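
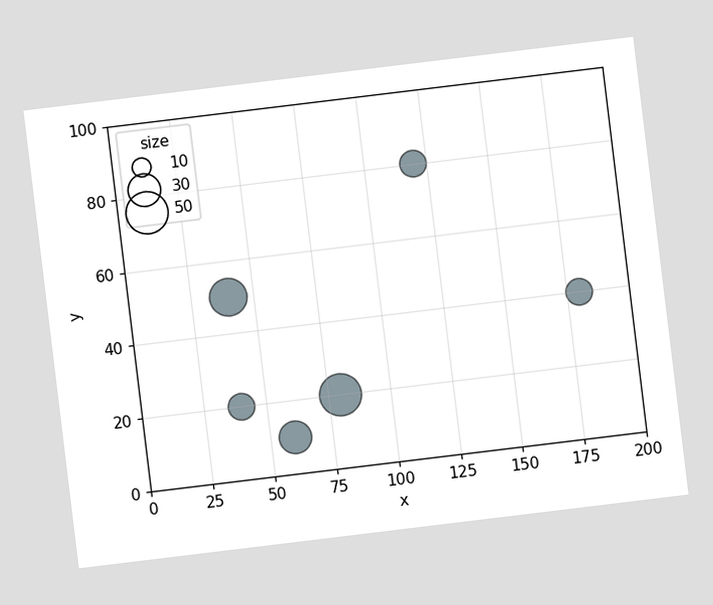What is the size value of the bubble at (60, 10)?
30

The chart is tilted about 7° counter-clockwise. Matching the bubble at (60, 10) against the size legend gives 30.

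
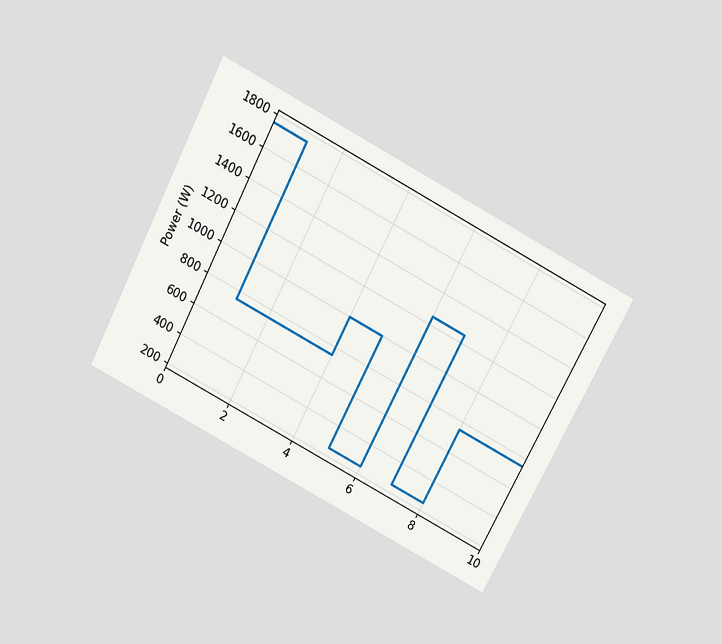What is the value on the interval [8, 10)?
The chart is tilted about 28° clockwise and viewed slightly from above. On [8, 10) the step sits at 750W.

750W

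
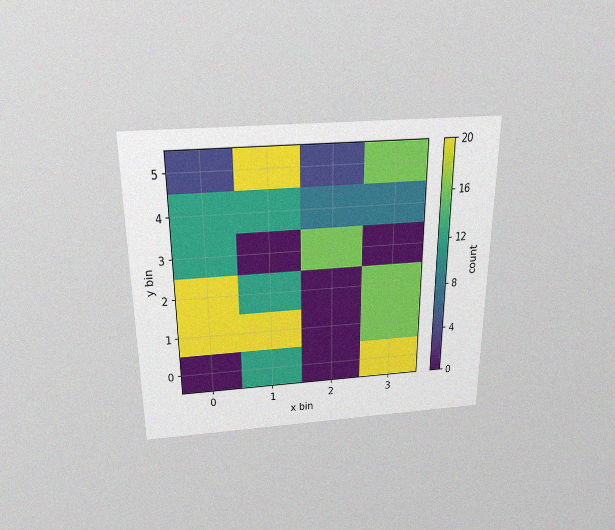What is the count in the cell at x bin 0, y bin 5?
The chart is viewed slightly from above, with some photo noise. Matching the cell (0, 5) against the colorbar gives 4.

4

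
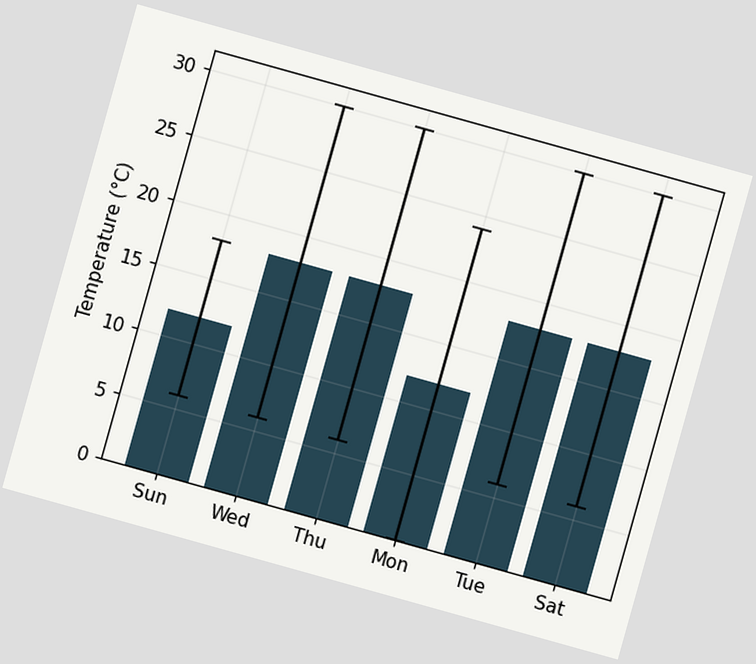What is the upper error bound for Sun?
18°C

The chart is tilted about 16° clockwise. The Sun bar's upper whisker reaches 18°C.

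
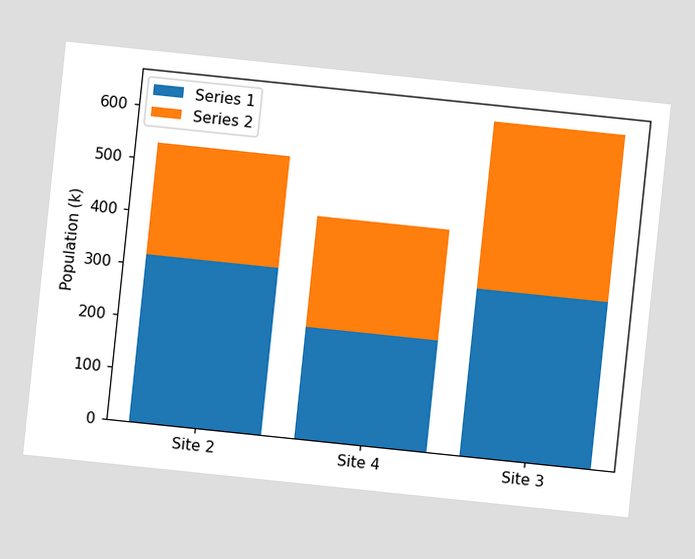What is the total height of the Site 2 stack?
530k

The chart is tilted about 6° clockwise. The Site 2 stack's top reaches 530k on the y-axis.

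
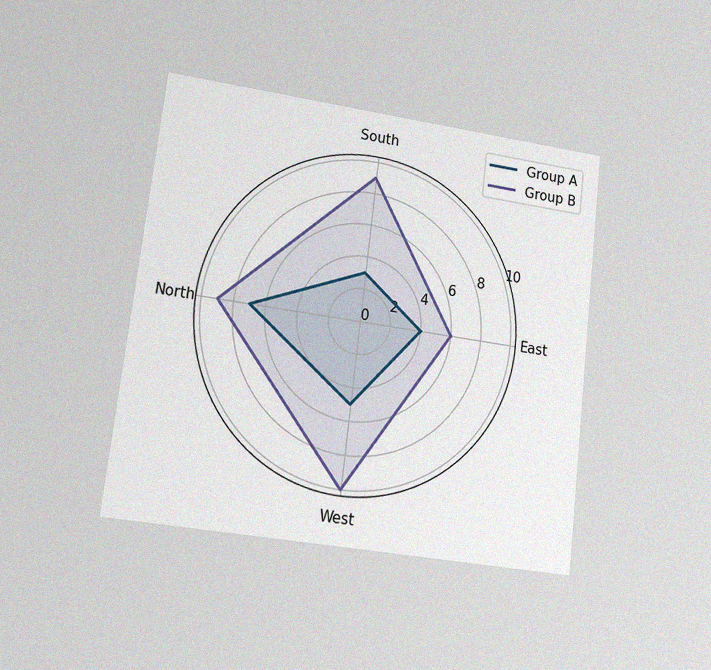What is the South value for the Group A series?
The chart is tilted about 7° clockwise and viewed at a slight angle, with some photo noise. On the South axis, Group A reaches 3.

3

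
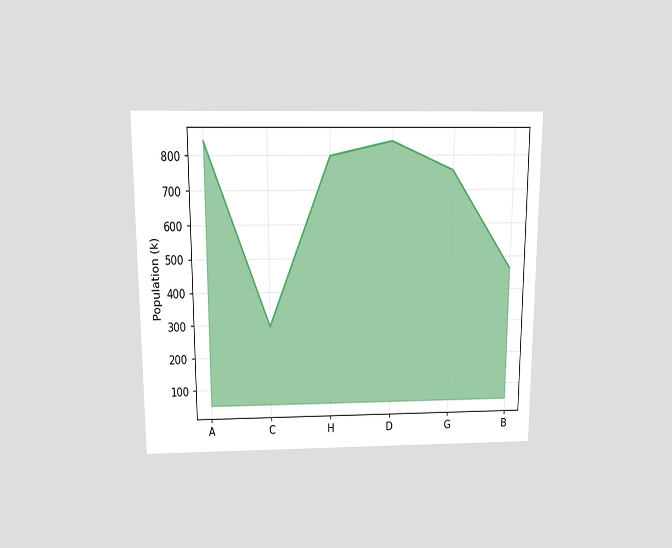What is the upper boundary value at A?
840k

The chart is viewed slightly from above. At A the upper boundary is at 840k.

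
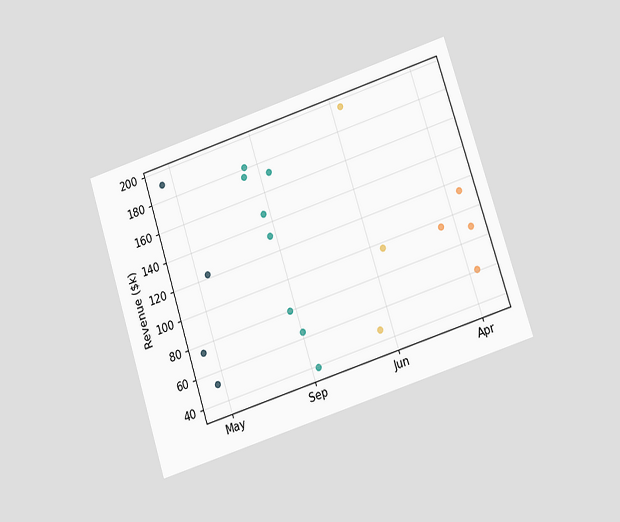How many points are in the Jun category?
3

The chart is tilted about 18° counter-clockwise and viewed at a slight angle. Counting the markers in the Jun column gives 3.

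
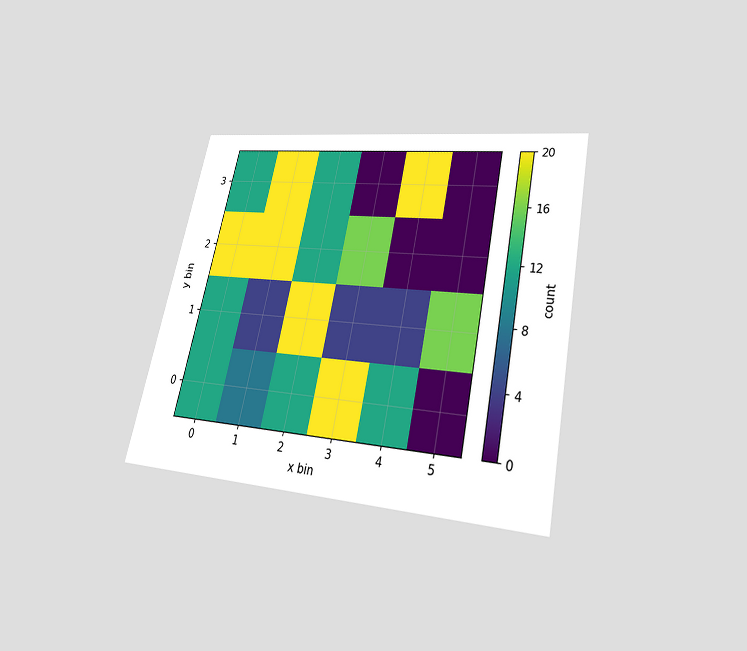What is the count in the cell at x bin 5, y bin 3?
The chart is tilted about 12° clockwise and viewed slightly from below. Matching the cell (5, 3) against the colorbar gives 0.

0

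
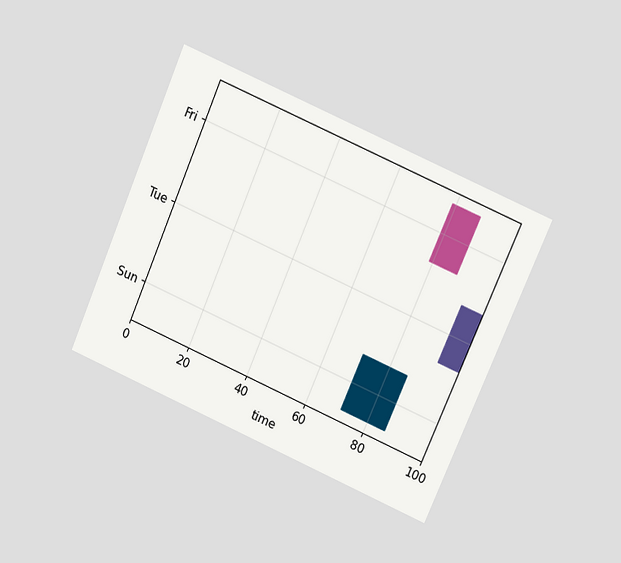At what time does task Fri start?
79

The chart is tilted about 23° clockwise and viewed at a slight angle. The Fri bar begins at t=79.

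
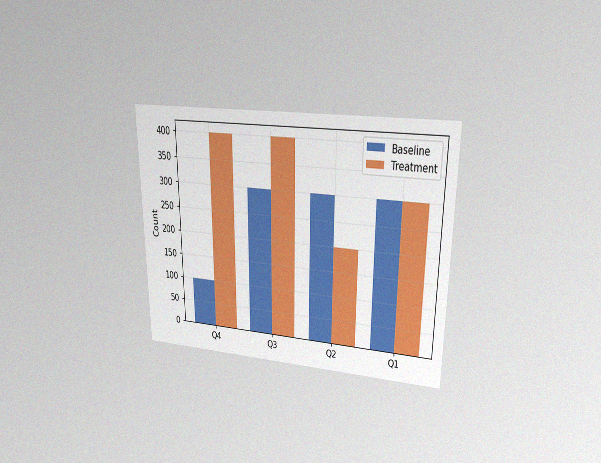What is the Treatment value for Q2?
The chart is viewed at a slight angle, with some photo noise. The Treatment bar at Q2 reaches 200 on the y-axis.

200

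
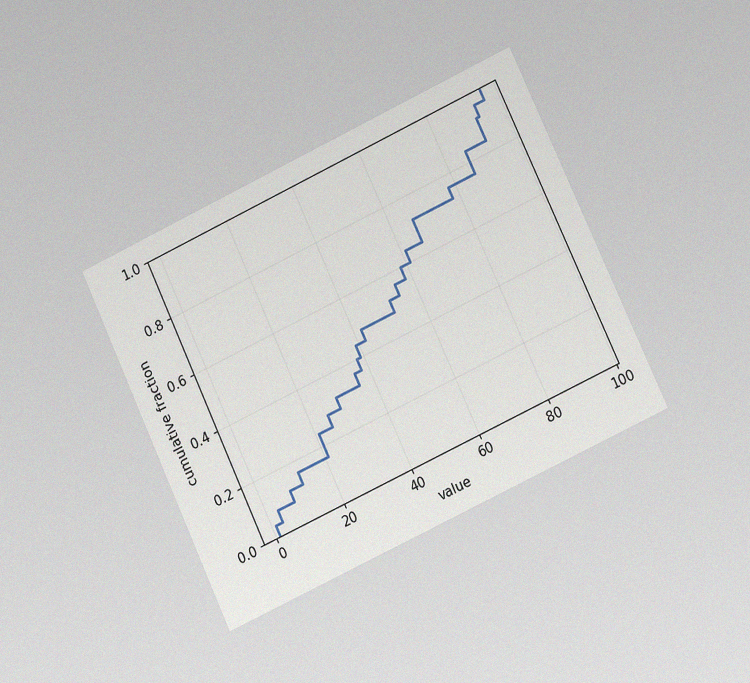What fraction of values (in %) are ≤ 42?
The chart is tilted about 25° counter-clockwise and viewed at a slight angle, with some photo noise. At x=42 the ECDF step is at 48%.

48%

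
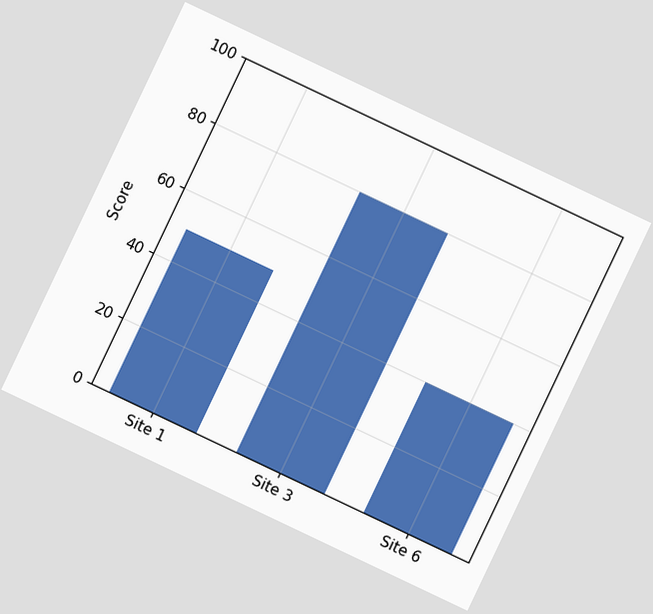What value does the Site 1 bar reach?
50

The chart is tilted about 25° clockwise. Reading along the chart's y-axis, the Site 1 bar reaches 50.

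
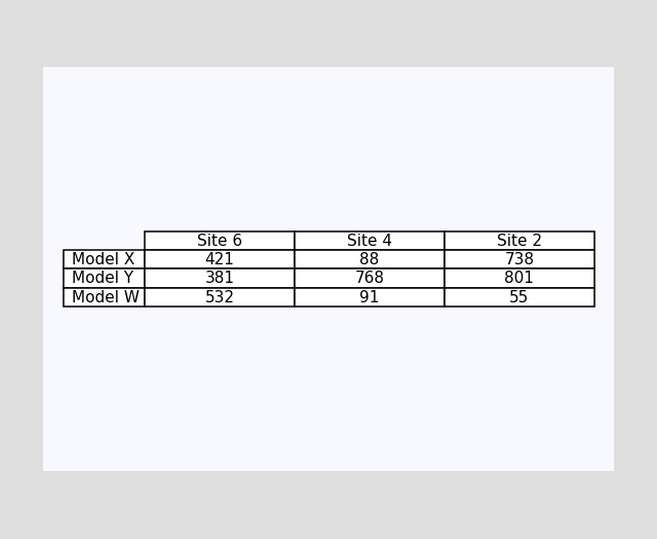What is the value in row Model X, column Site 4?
88

The (Model X, Site 4) cell reads 88.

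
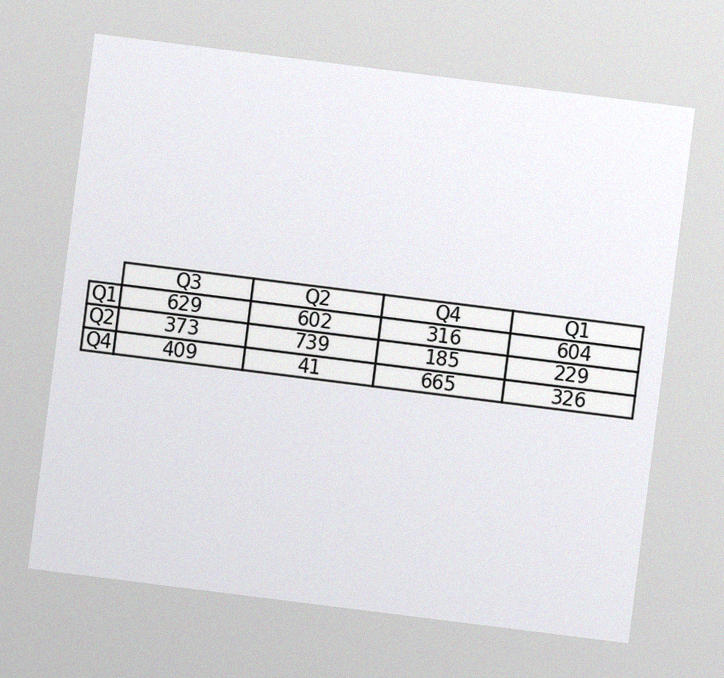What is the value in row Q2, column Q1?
229

The chart is tilted about 7° clockwise, with some photo noise. The (Q2, Q1) cell reads 229.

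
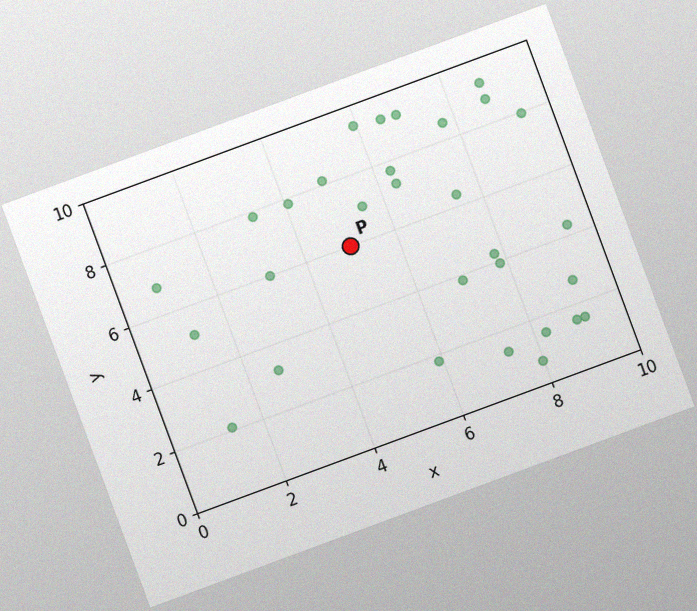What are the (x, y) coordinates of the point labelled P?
The chart is tilted about 20° counter-clockwise, with some photo noise. Following the gridlines from P to each axis, P sits at (5, 6).

(5, 6)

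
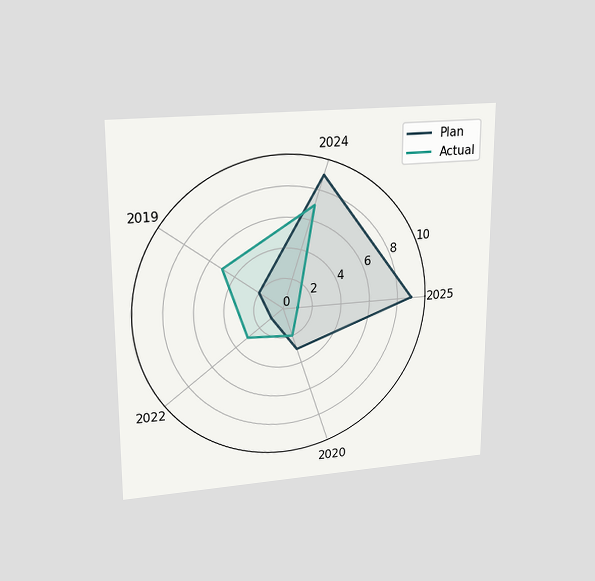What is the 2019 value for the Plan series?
2

The chart is viewed at a slight angle. On the 2019 axis, Plan reaches 2.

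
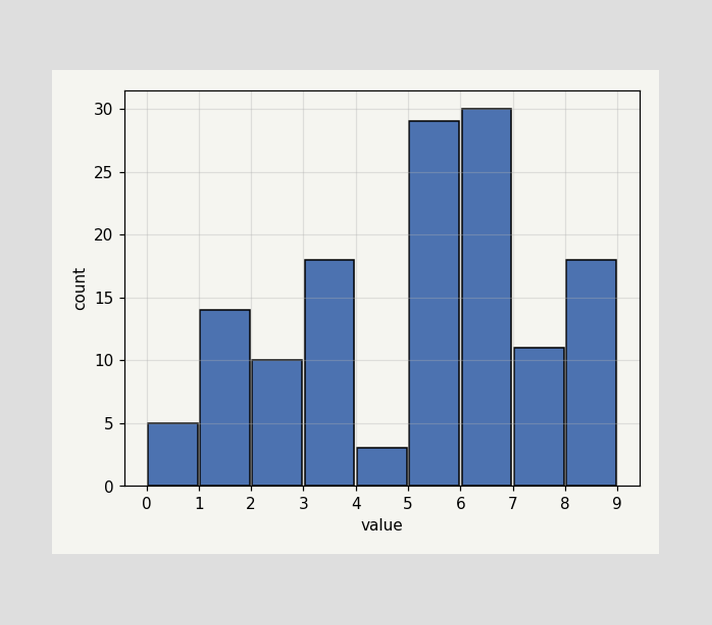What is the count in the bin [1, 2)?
14

The [1, 2) bin has height 14.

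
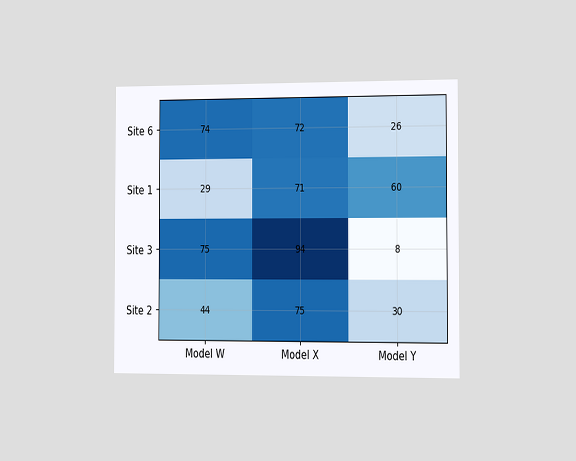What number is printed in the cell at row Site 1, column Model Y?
60

The chart is viewed slightly from the right. The (Site 1, Model Y) cell reads 60.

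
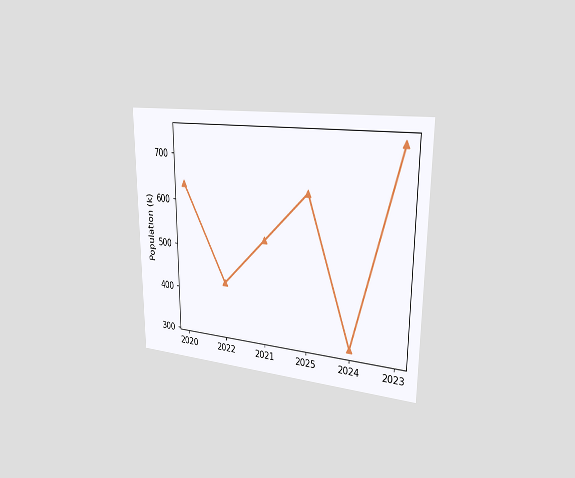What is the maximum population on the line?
742k

The chart is viewed slightly from the right. The highest point is at 2023, and reading across to the y-axis gives 742k.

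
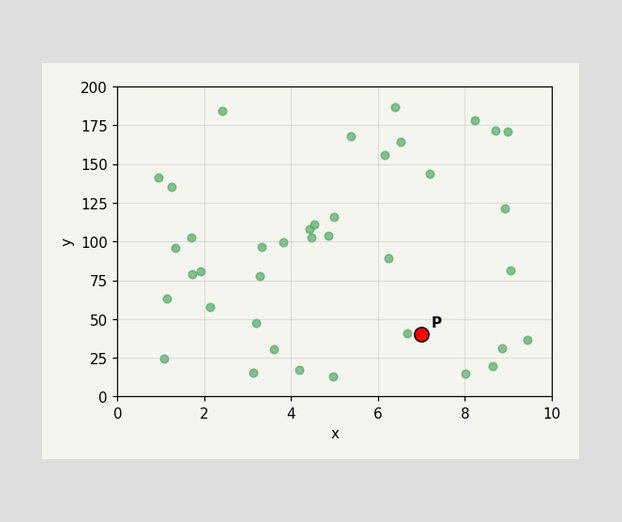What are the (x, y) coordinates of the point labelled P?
Following the gridlines from P to each axis, P sits at (7, 40).

(7, 40)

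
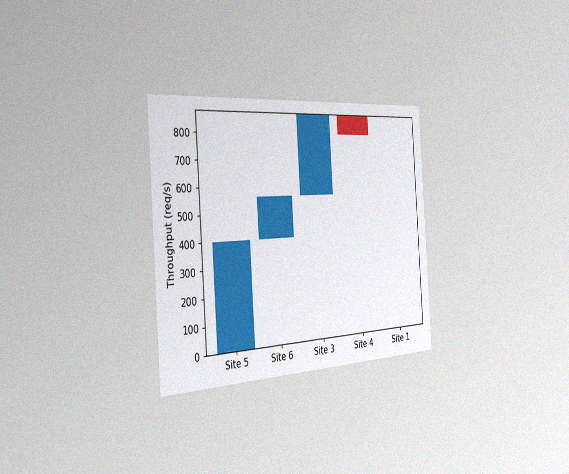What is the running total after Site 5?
400req/s

The chart is tilted about 4° counter-clockwise and viewed slightly from the left, with some photo noise. After Site 5 the running total reaches 400req/s.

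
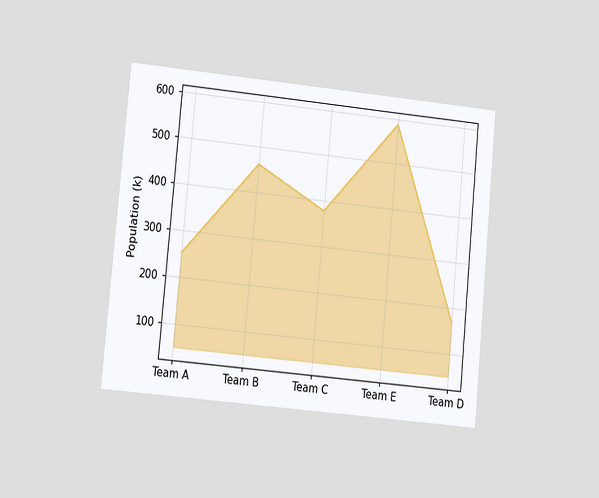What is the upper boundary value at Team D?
168k

The chart is tilted about 5° clockwise and viewed at a slight angle. At Team D the upper boundary is at 168k.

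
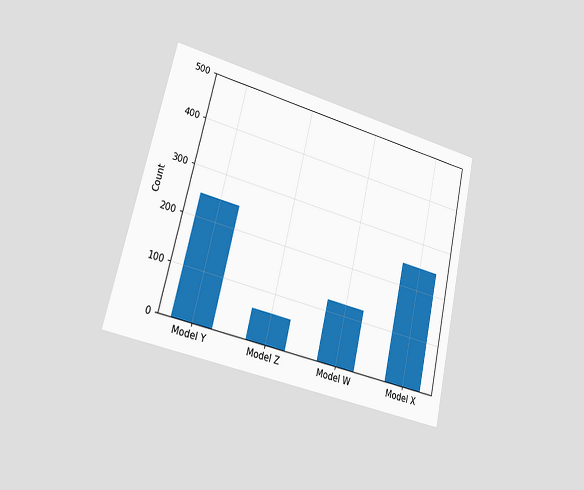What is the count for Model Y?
248

The chart is tilted about 13° clockwise and viewed slightly from the left. Reading along the chart's y-axis, the Model Y bar reaches 248.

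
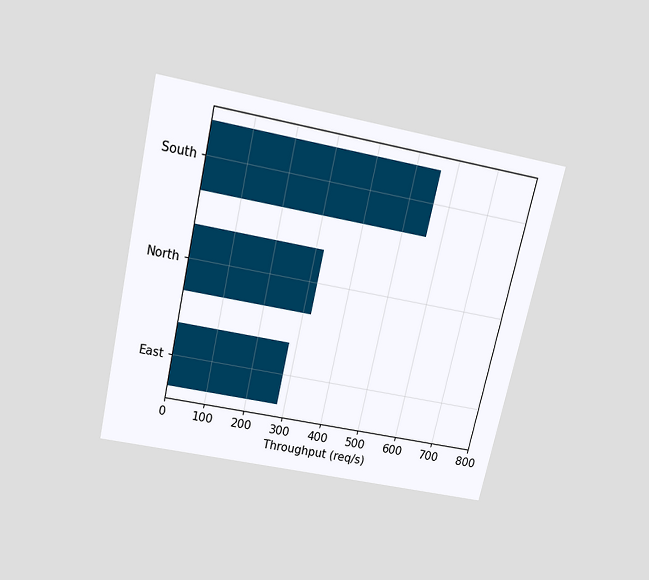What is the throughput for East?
280req/s

The chart is tilted about 13° clockwise and viewed slightly from above. Reading along the chart's x-axis, the East bar reaches 280req/s.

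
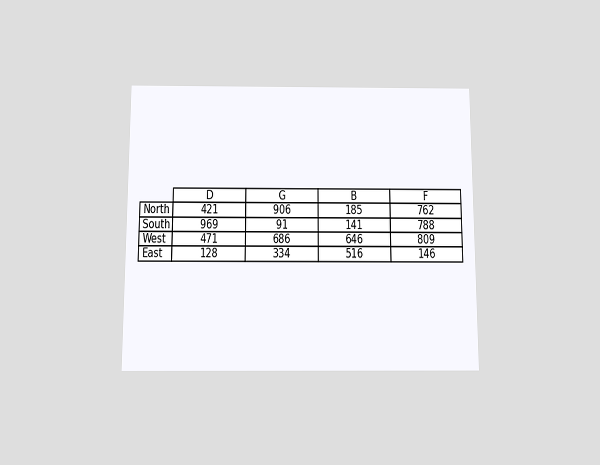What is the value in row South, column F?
788

The chart is viewed slightly from below. The (South, F) cell reads 788.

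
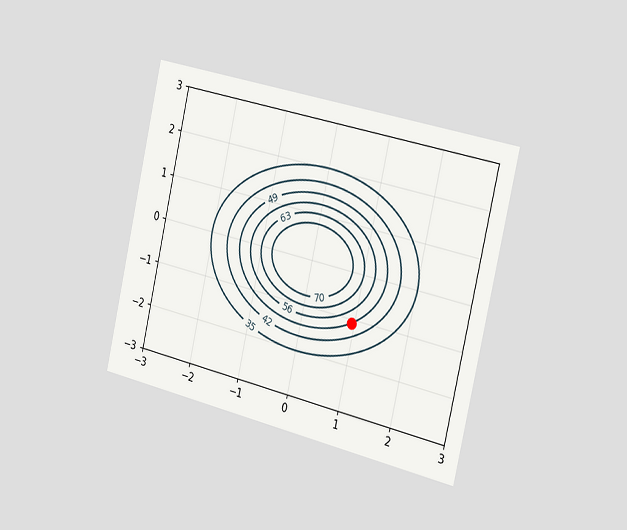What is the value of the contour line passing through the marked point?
The chart is tilted about 13° clockwise and viewed slightly from the right. The marked point sits on the contour labelled 49.

49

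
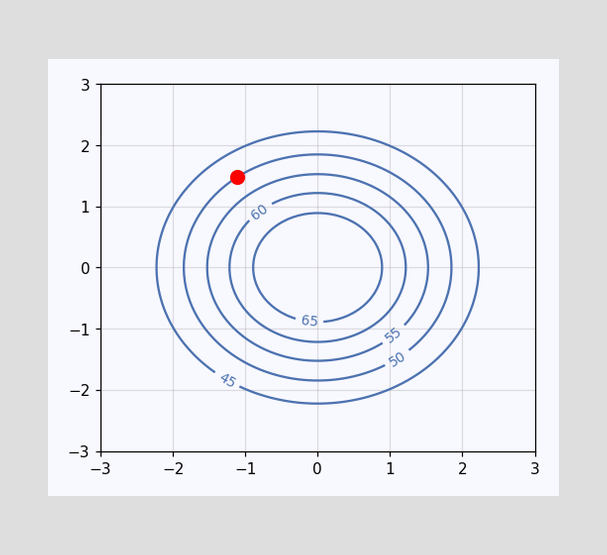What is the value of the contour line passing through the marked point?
50

The marked point sits on the contour labelled 50.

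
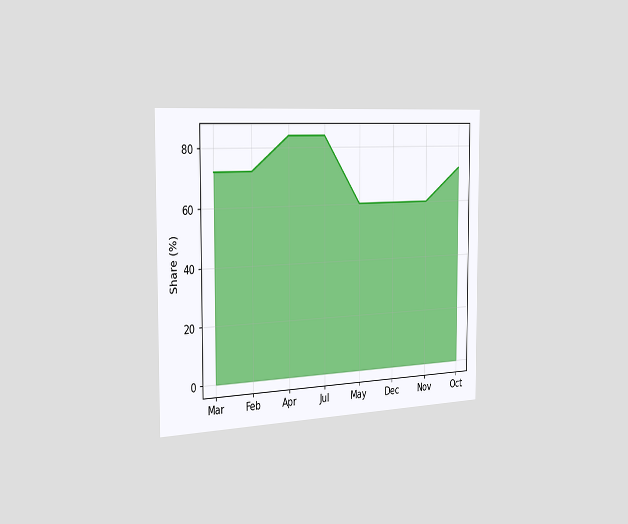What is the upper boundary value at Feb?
The chart is viewed slightly from the left. At Feb the upper boundary is at 72%.

72%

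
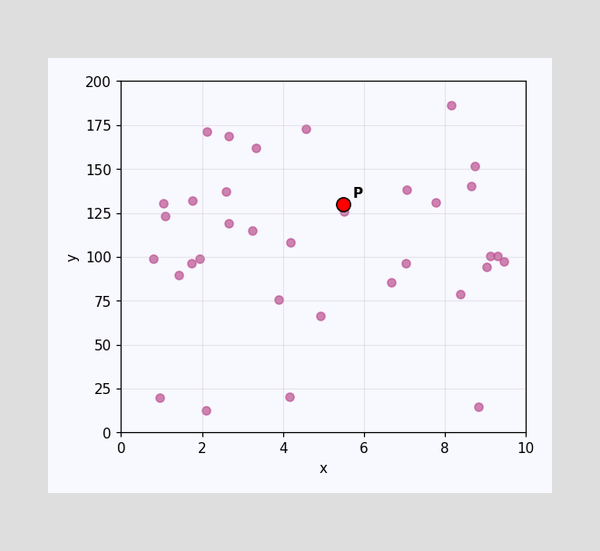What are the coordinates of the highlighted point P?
(5.5, 130)

Following the gridlines from P to each axis, P sits at (5.5, 130).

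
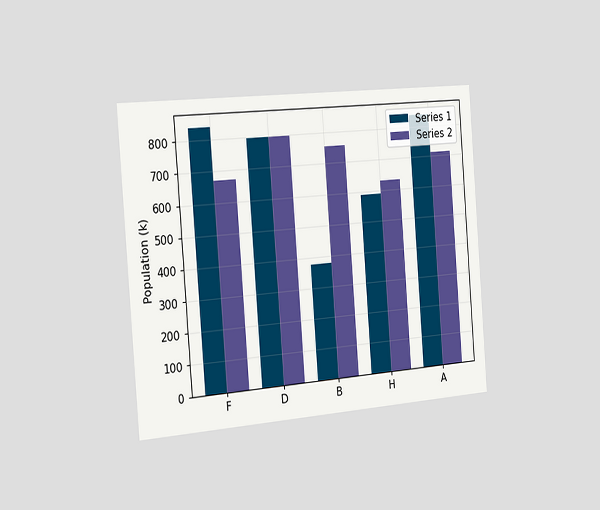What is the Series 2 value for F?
672k

The chart is tilted about 4° counter-clockwise and viewed slightly from the left. The Series 2 bar at F reaches 672k on the y-axis.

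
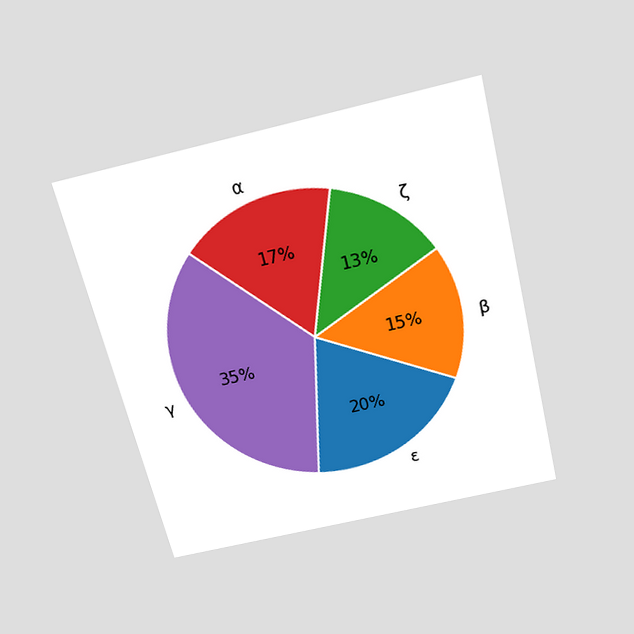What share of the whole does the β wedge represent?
15%

The chart is tilted about 14° counter-clockwise and viewed slightly from above. The β slice takes up 15% of the pie.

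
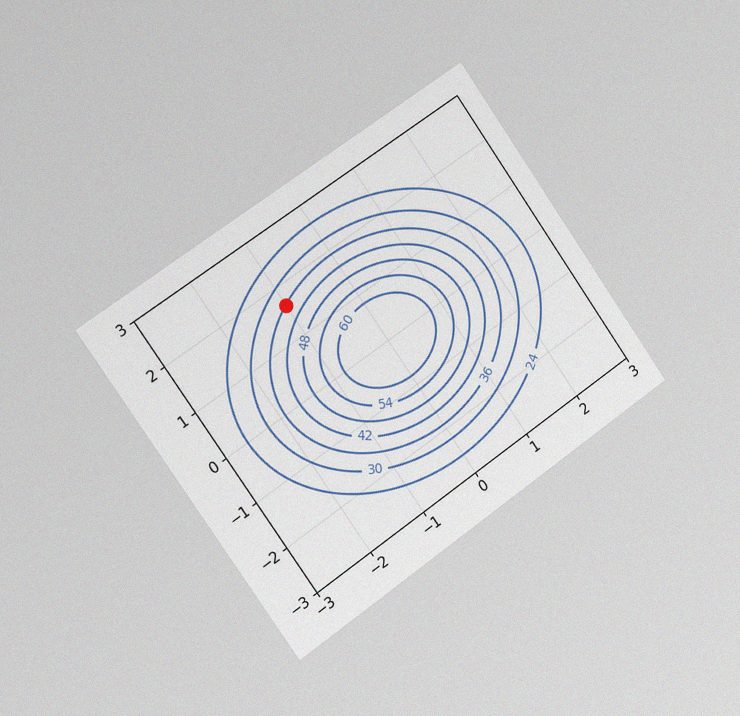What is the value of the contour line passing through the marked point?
The chart is tilted about 35° counter-clockwise and viewed slightly from the left, with some photo noise. The marked point sits on the contour labelled 36.

36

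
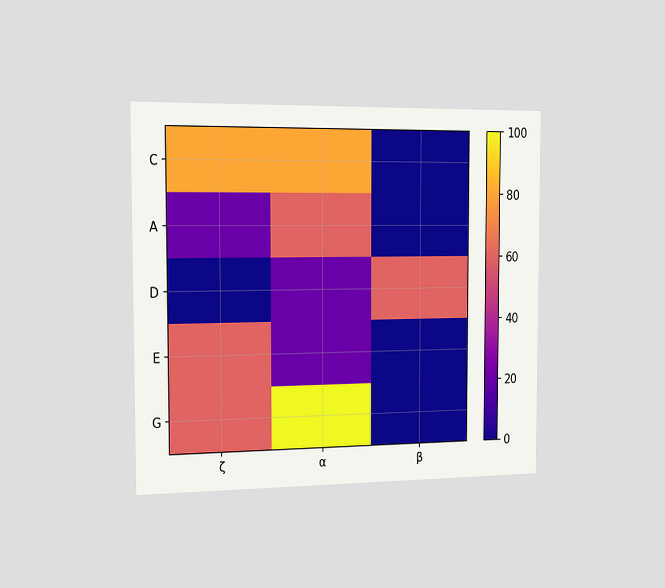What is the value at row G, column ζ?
60

The chart is viewed slightly from the left. Matching cell (G, ζ) against the colorbar gives 60.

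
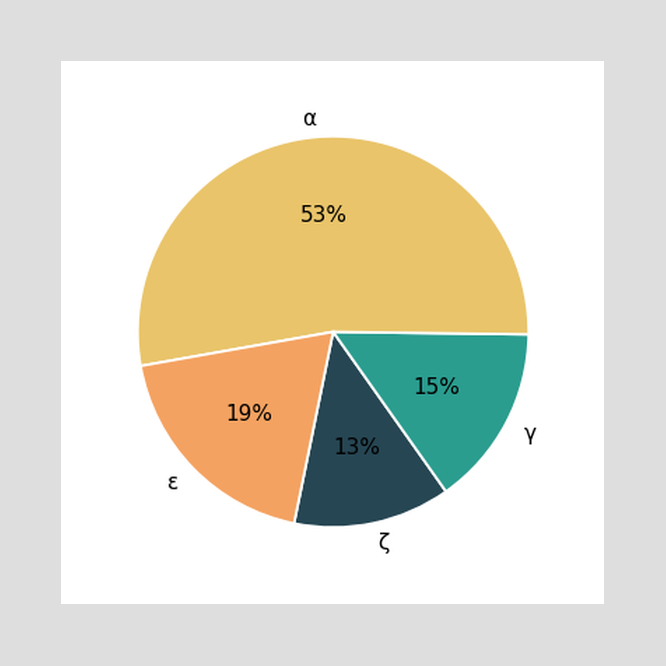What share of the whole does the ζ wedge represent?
13%

The ζ slice takes up 13% of the pie.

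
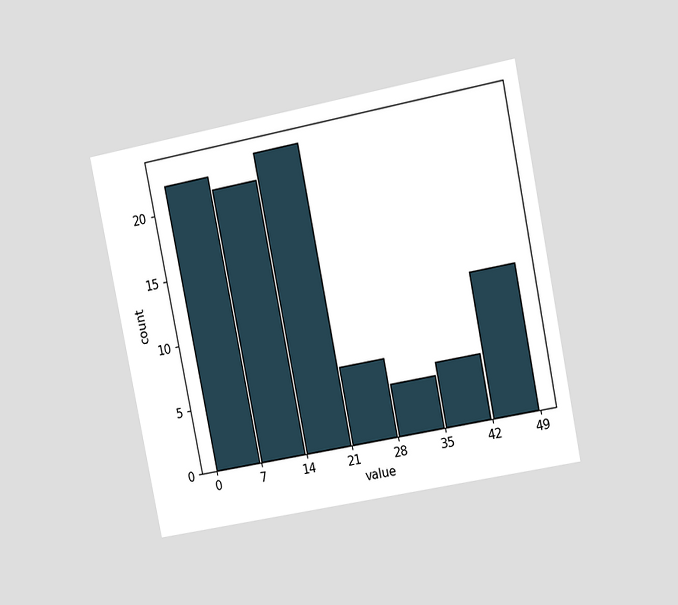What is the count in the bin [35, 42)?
The chart is tilted about 11° counter-clockwise and viewed slightly from the right. The [35, 42) bin has height 5.

5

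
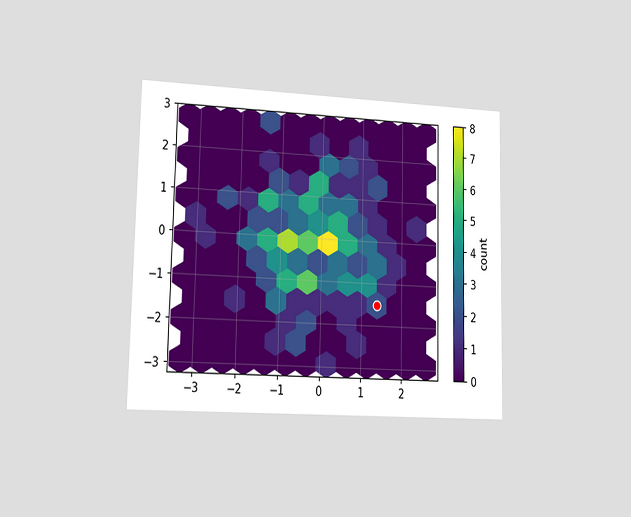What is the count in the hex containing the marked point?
2

The chart is viewed slightly from the left. The marked hex reads 2 on the colorbar.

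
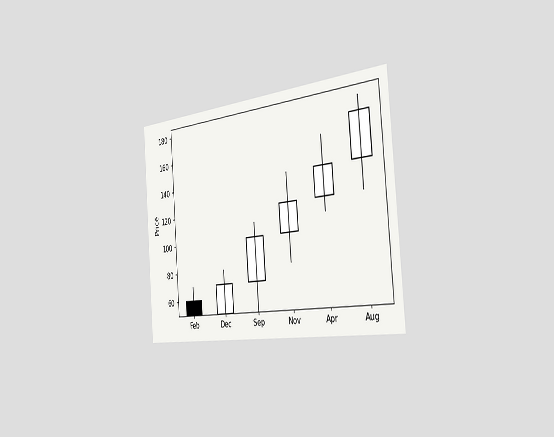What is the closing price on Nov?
The chart is tilted about 5° counter-clockwise and viewed slightly from the right. The Nov candle closes at 120.

120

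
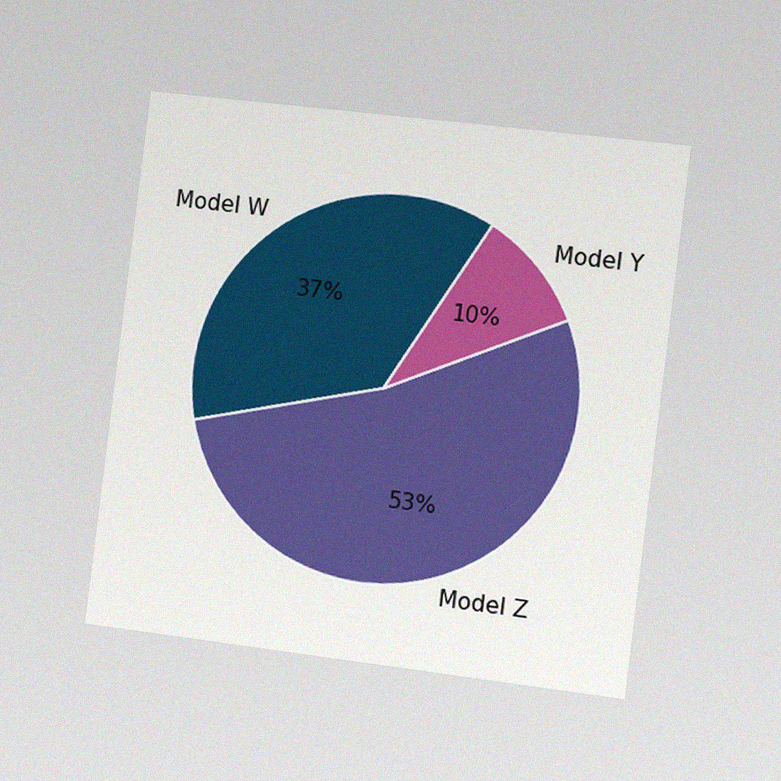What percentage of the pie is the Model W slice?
37%

The chart is tilted about 7° clockwise and viewed slightly from the right, with some photo noise. The Model W slice takes up 37% of the pie.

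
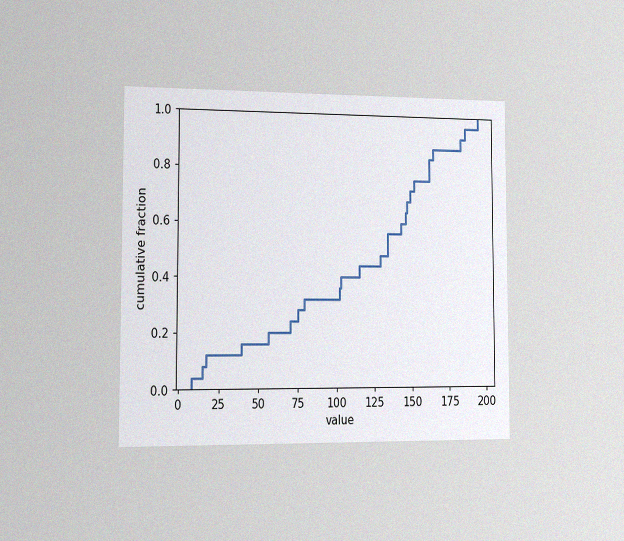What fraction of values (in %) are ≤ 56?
20%

The chart is viewed slightly from the left, with some photo noise. At x=56 the ECDF step is at 20%.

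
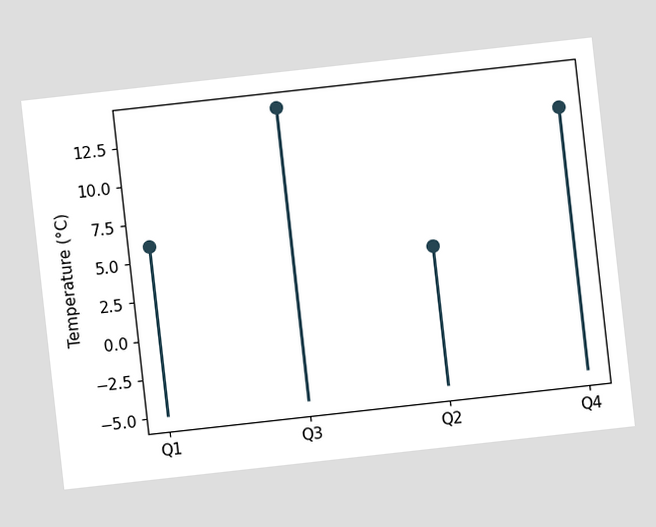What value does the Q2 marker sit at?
The chart is tilted about 6° counter-clockwise. The Q2 marker sits at 4°C.

4°C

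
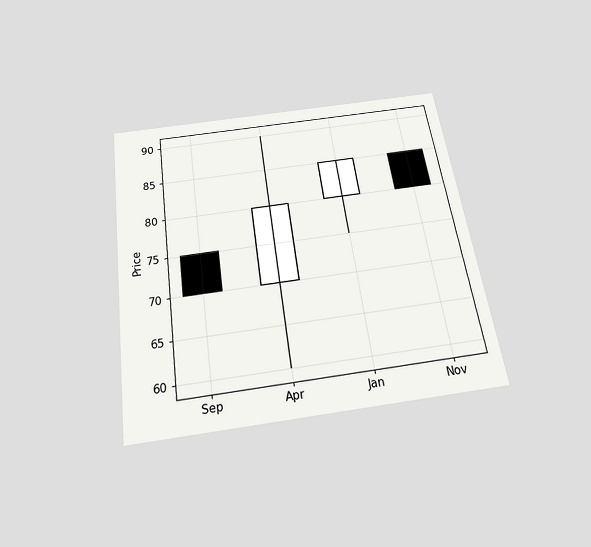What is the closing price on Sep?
The chart is tilted about 8° counter-clockwise and viewed slightly from below. The Sep candle closes at 70.

70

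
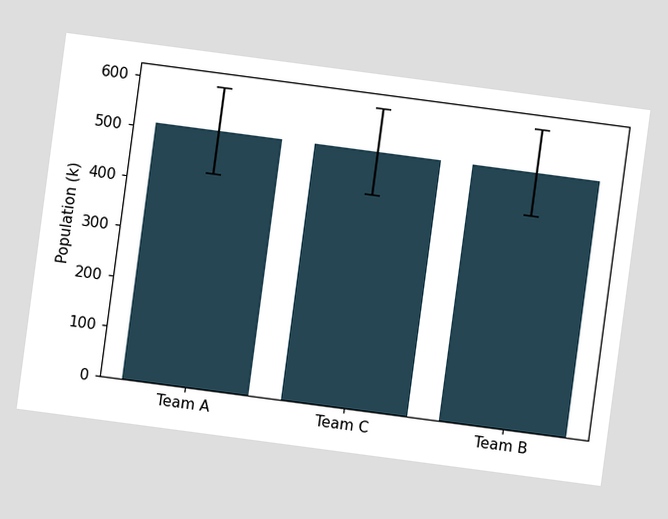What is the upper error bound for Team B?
595k

The chart is tilted about 8° clockwise. The Team B bar's upper whisker reaches 595k.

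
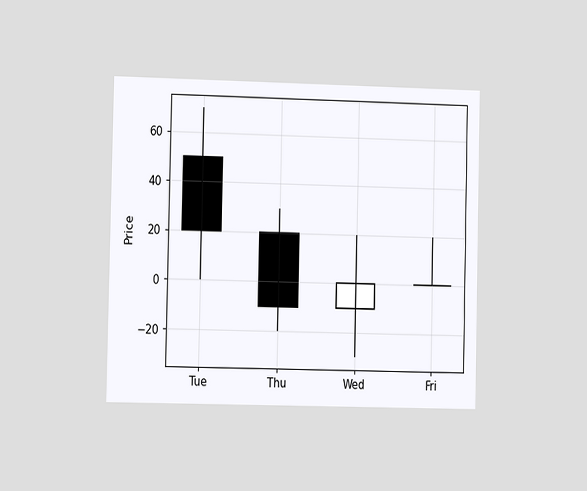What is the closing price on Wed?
0

The chart is viewed slightly from the left. The Wed candle closes at 0.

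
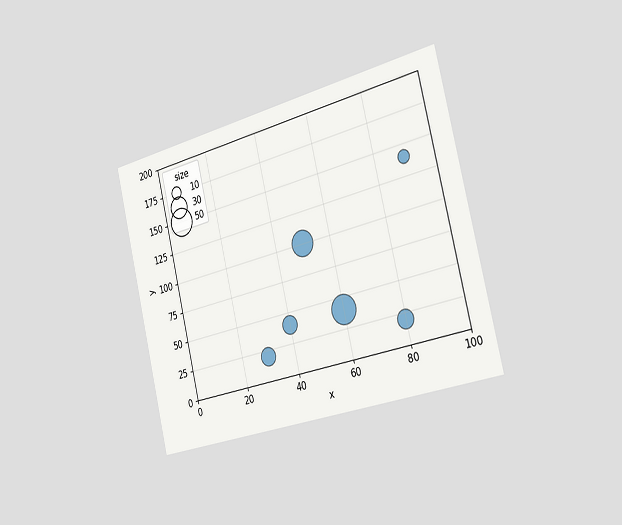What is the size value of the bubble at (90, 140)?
10

The chart is tilted about 14° counter-clockwise and viewed slightly from the right. Matching the bubble at (90, 140) against the size legend gives 10.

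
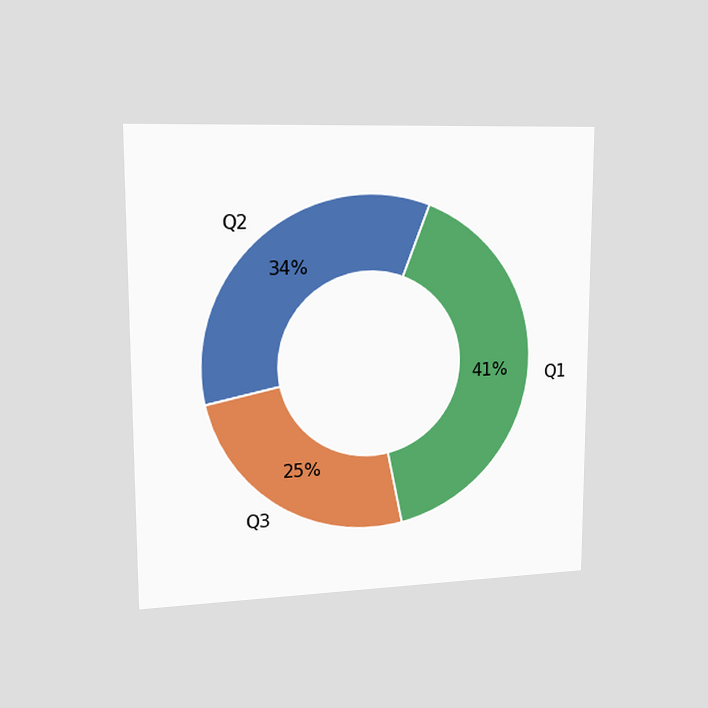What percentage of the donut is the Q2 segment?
The chart is viewed slightly from the left. The Q2 segment takes up 34% of the ring.

34%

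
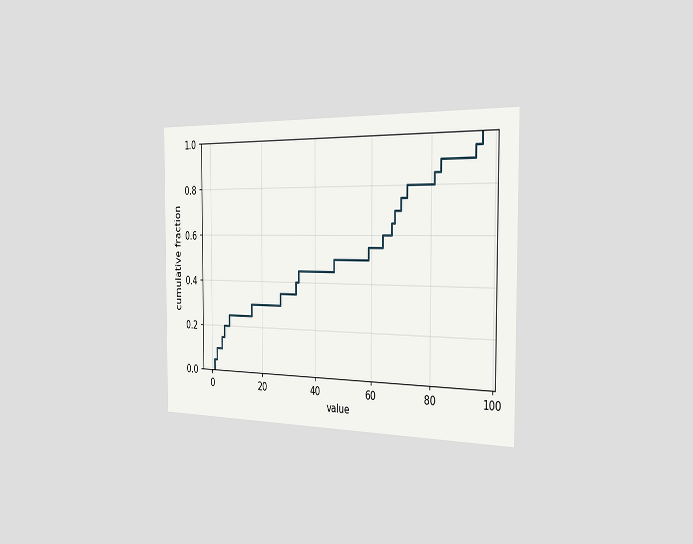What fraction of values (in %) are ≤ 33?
The chart is viewed slightly from the right. At x=33 the ECDF step is at 40%.

40%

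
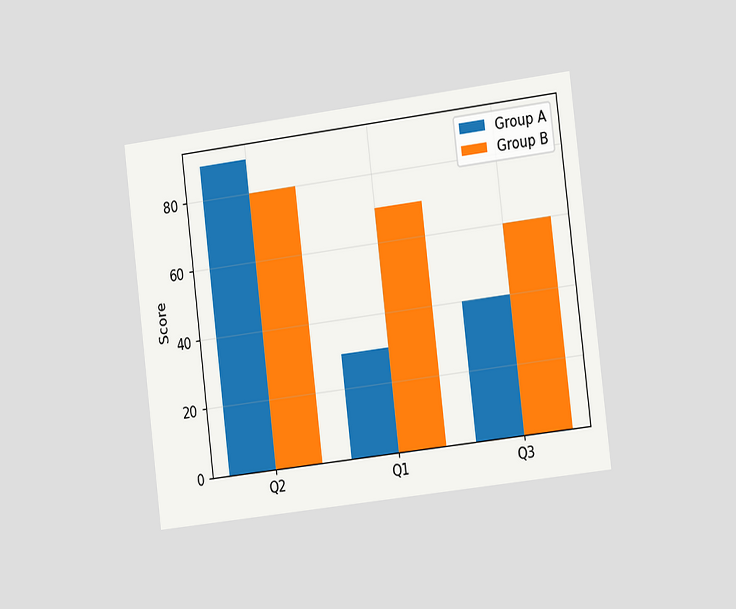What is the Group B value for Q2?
80

The chart is tilted about 7° counter-clockwise and viewed slightly from the right. The Group B bar at Q2 reaches 80 on the y-axis.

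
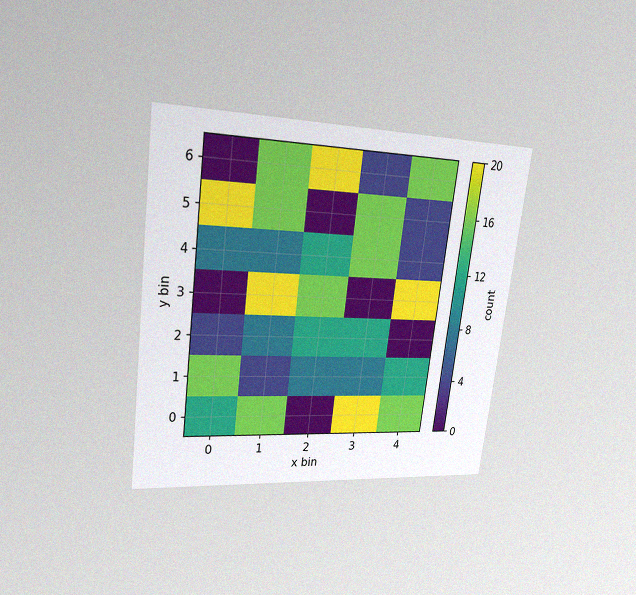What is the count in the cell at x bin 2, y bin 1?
8

The chart is tilted about 7° clockwise and viewed at a slight angle, with some photo noise. Matching the cell (2, 1) against the colorbar gives 8.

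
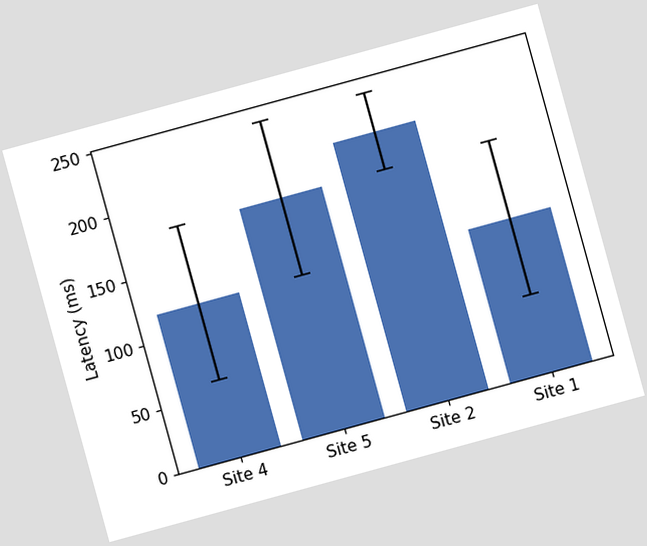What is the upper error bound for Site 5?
The chart is tilted about 15° counter-clockwise. The Site 5 bar's upper whisker reaches 240ms.

240ms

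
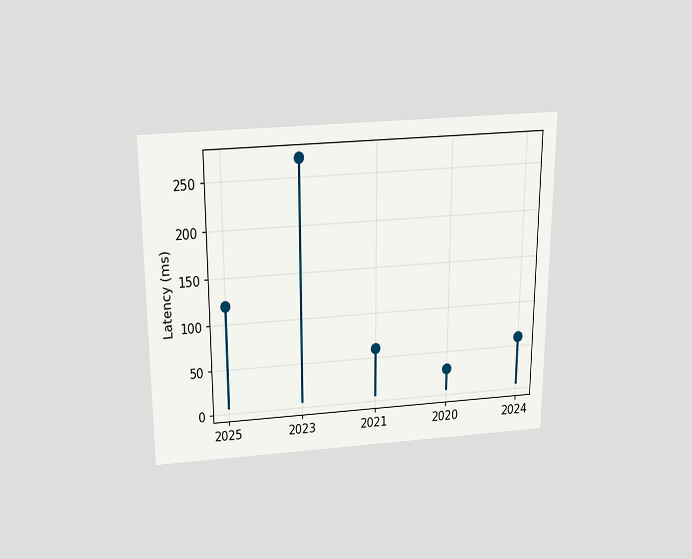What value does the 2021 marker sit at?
60ms

The chart is viewed slightly from above. The 2021 marker sits at 60ms.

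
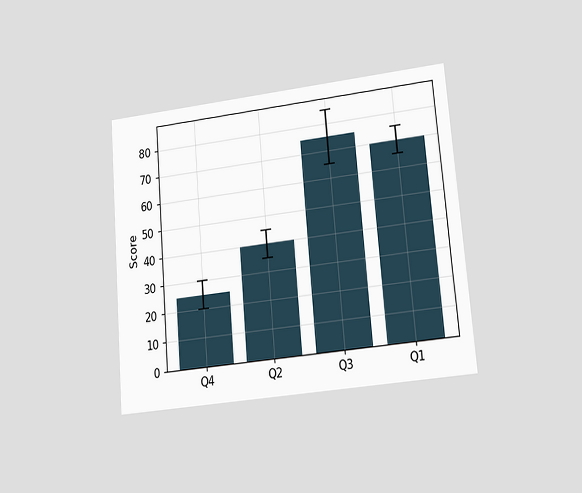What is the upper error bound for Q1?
75

The chart is tilted about 5° counter-clockwise and viewed at a slight angle. The Q1 bar's upper whisker reaches 75.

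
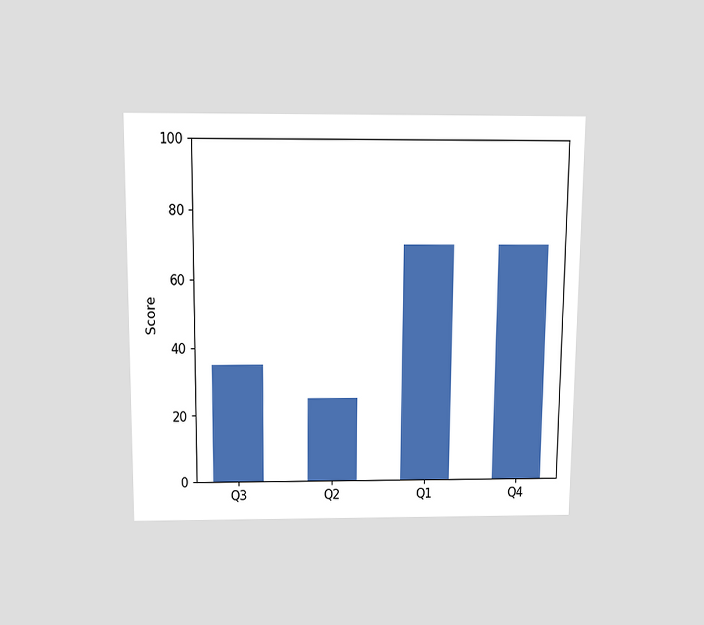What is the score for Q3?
The chart is viewed slightly from above. Reading along the chart's y-axis, the Q3 bar reaches 35.

35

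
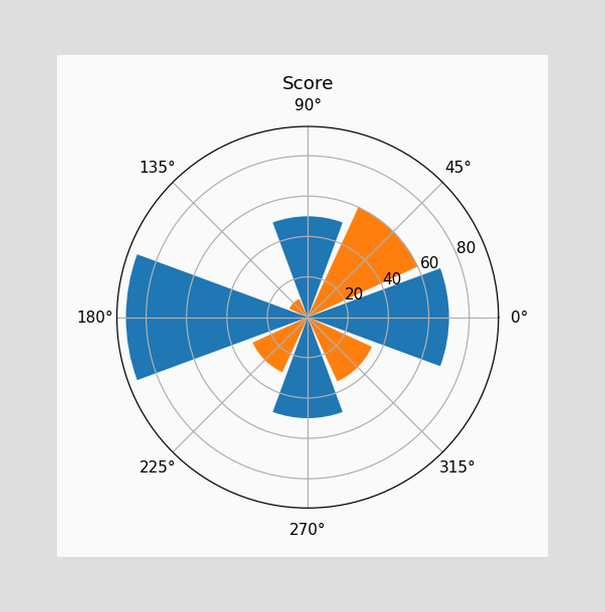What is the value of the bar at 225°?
30

The bar at 225° reaches 30 on the radial axis.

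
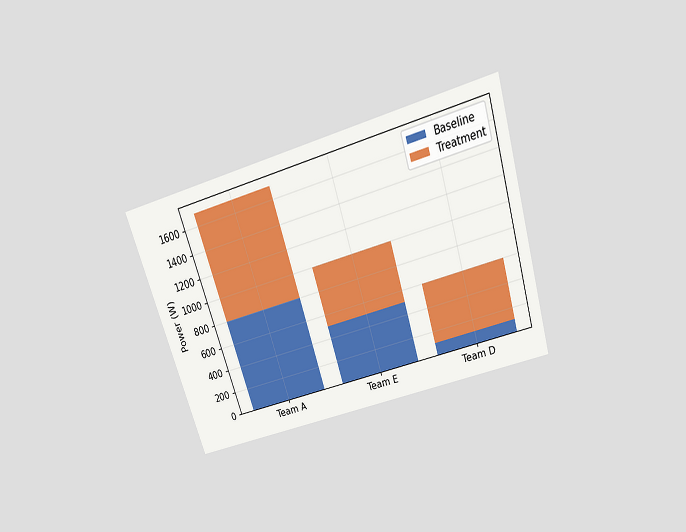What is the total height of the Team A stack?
The chart is tilted about 17° counter-clockwise and viewed slightly from above. The Team A stack's top reaches 1700W on the y-axis.

1700W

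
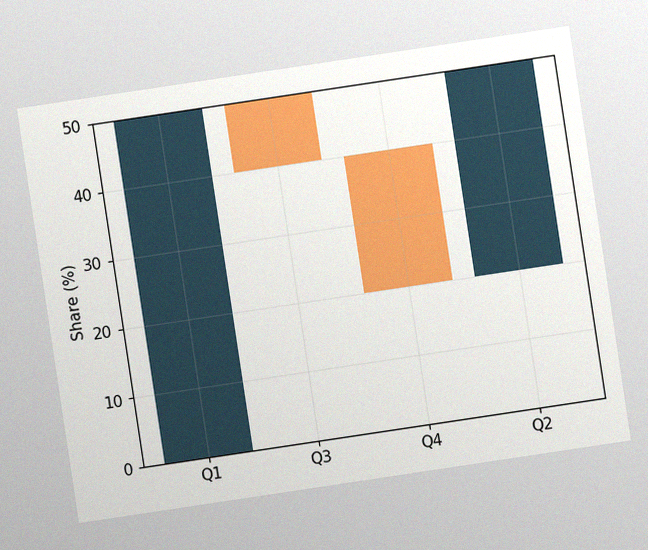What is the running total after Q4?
20%

The chart is tilted about 9° counter-clockwise, with some photo noise. After Q4 the running total reaches 20%.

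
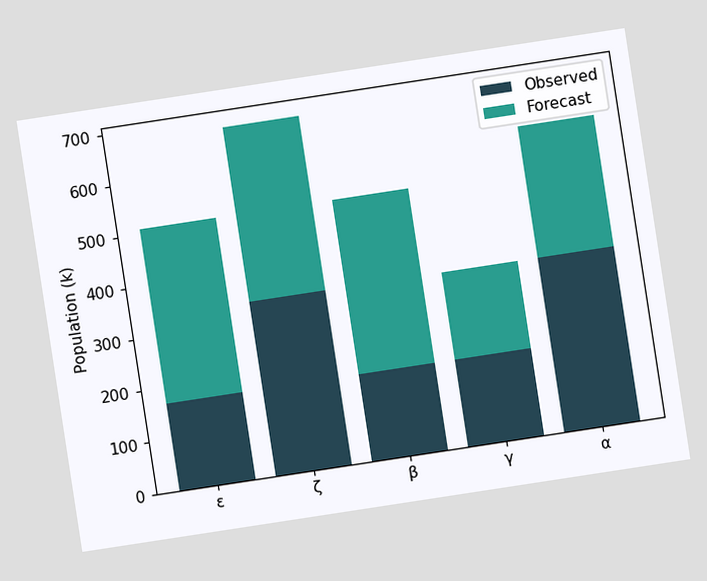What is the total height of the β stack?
510k

The chart is tilted about 9° counter-clockwise. The β stack's top reaches 510k on the y-axis.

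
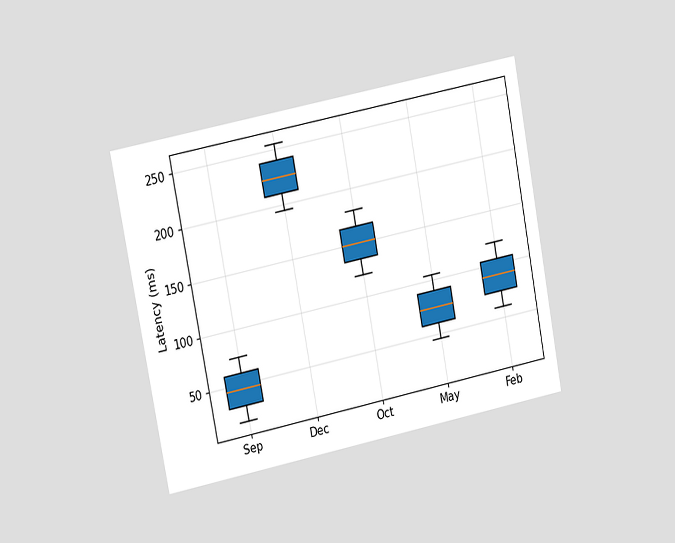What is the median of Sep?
45ms

The chart is tilted about 11° counter-clockwise and viewed at a slight angle. The median line in the Sep box sits at 45ms.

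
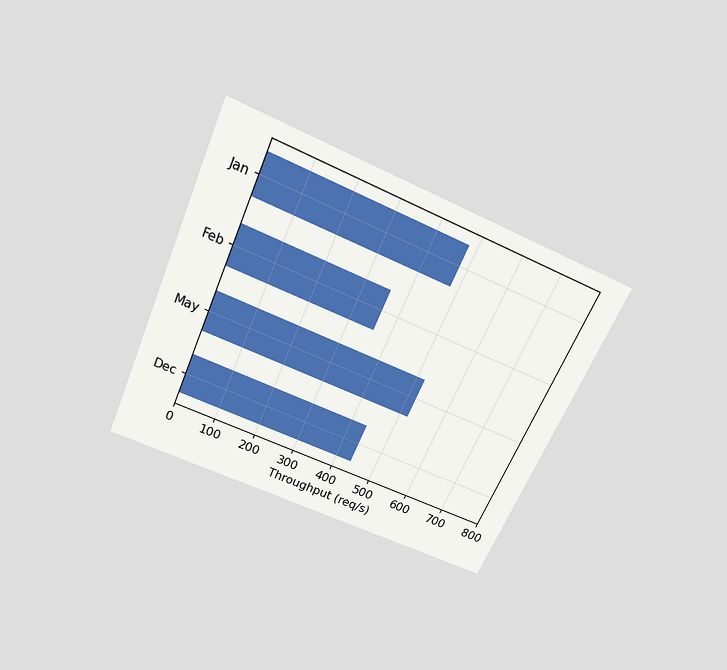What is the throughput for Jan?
480req/s

The chart is tilted about 24° clockwise and viewed slightly from above. Reading along the chart's x-axis, the Jan bar reaches 480req/s.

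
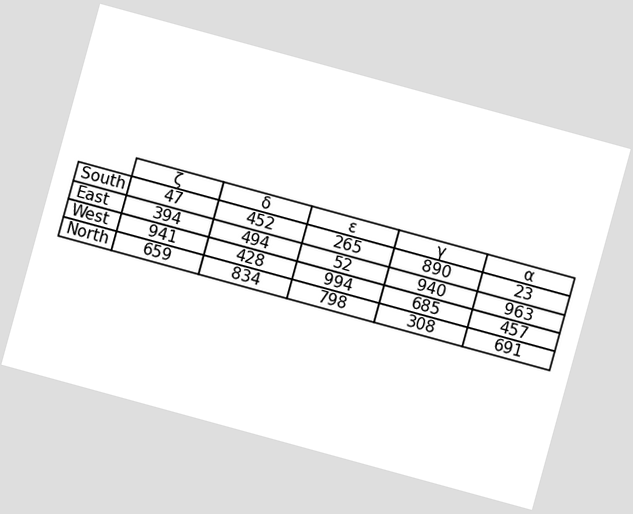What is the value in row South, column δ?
452

The chart is tilted about 15° clockwise. The (South, δ) cell reads 452.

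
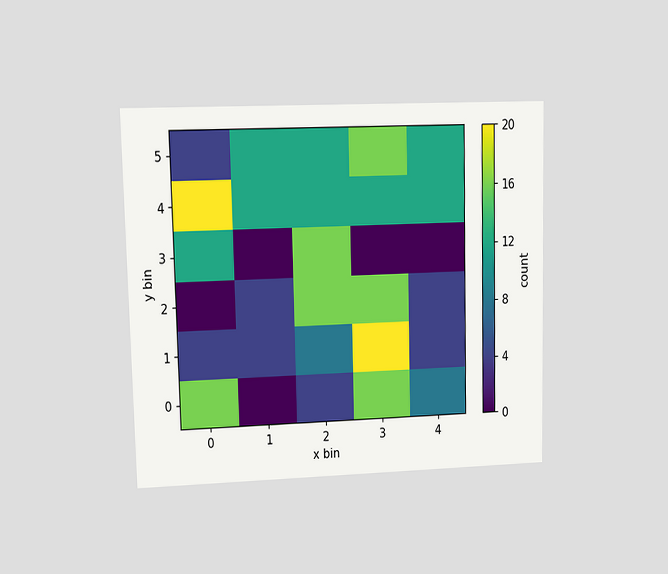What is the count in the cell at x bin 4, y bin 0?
The chart is viewed at a slight angle. Matching the cell (4, 0) against the colorbar gives 8.

8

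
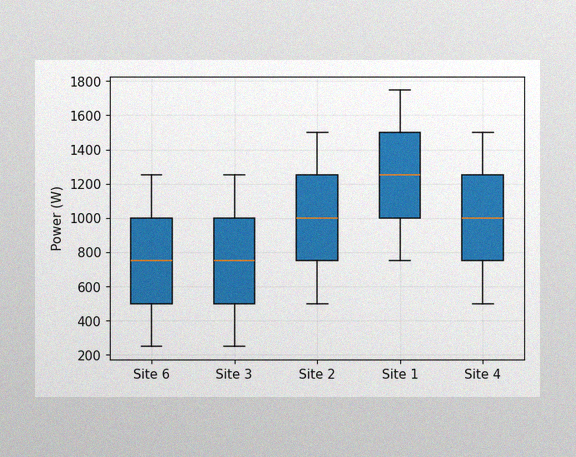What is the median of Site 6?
750W

The image has some photo noise and uneven lighting. The median line in the Site 6 box sits at 750W.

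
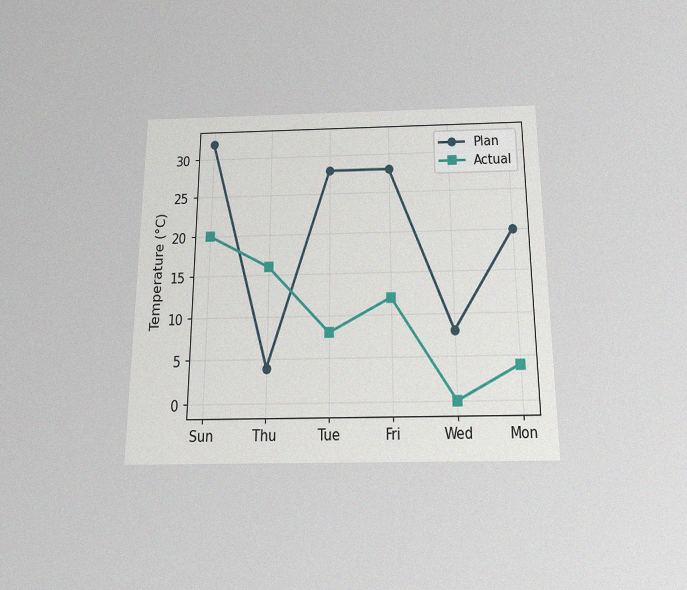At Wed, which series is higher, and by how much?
The chart is viewed slightly from below, with some photo noise. At Wed, Plan sits above the other line by 8°C.

Plan, by 8°C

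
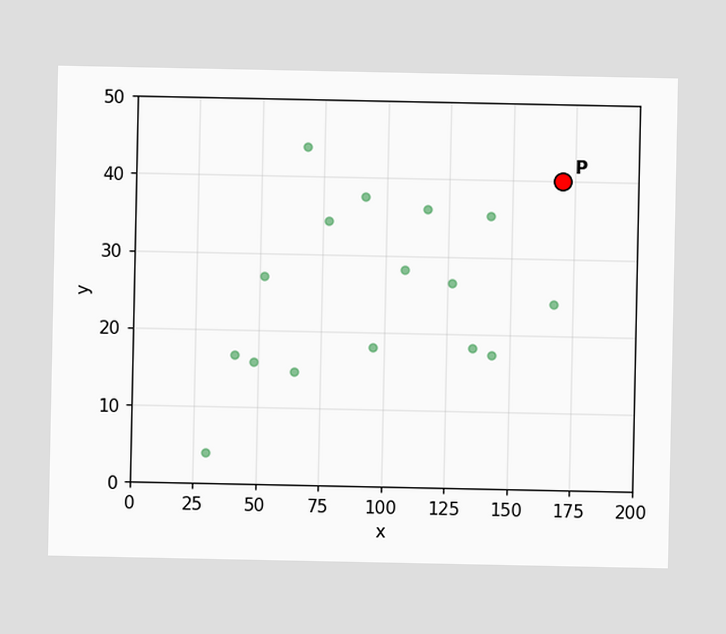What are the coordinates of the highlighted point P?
Following the gridlines from P to each axis, P sits at (170, 40).

(170, 40)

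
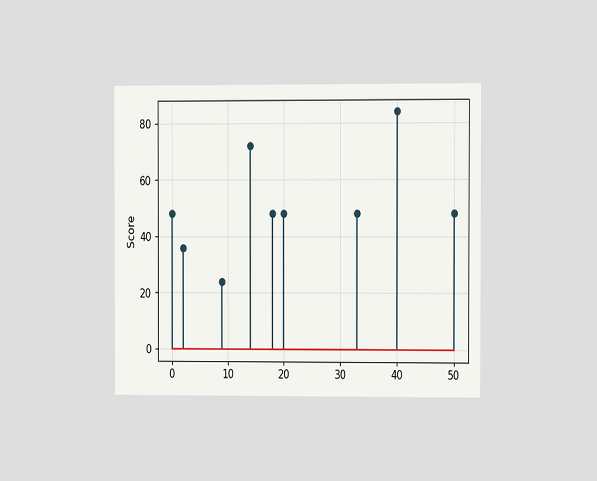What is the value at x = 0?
48

The chart is viewed at a slight angle. The stem at x=0 reaches 48.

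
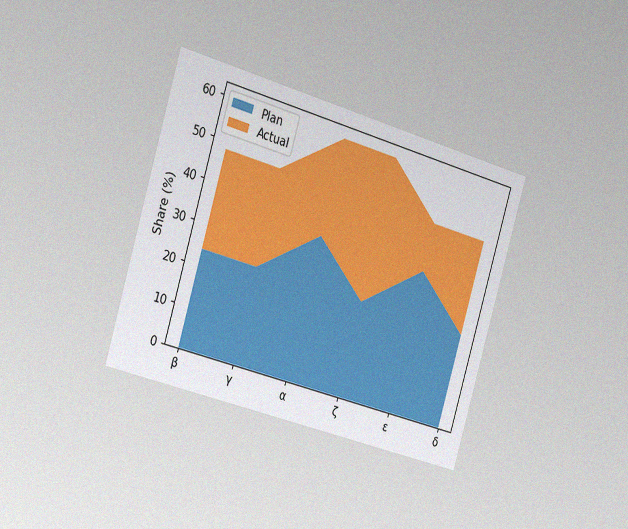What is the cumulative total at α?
The chart is tilted about 17° clockwise and viewed slightly from the left, with some photo noise. The stacked total at α reaches 60%.

60%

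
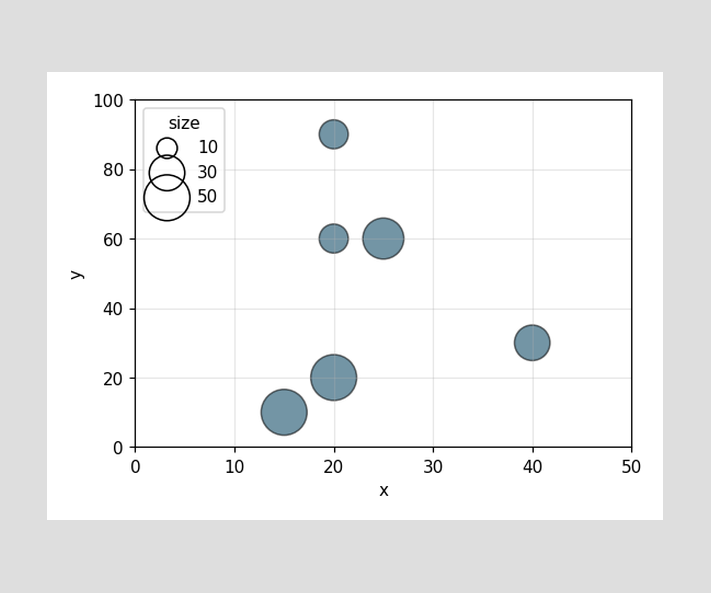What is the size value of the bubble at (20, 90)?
20

Matching the bubble at (20, 90) against the size legend gives 20.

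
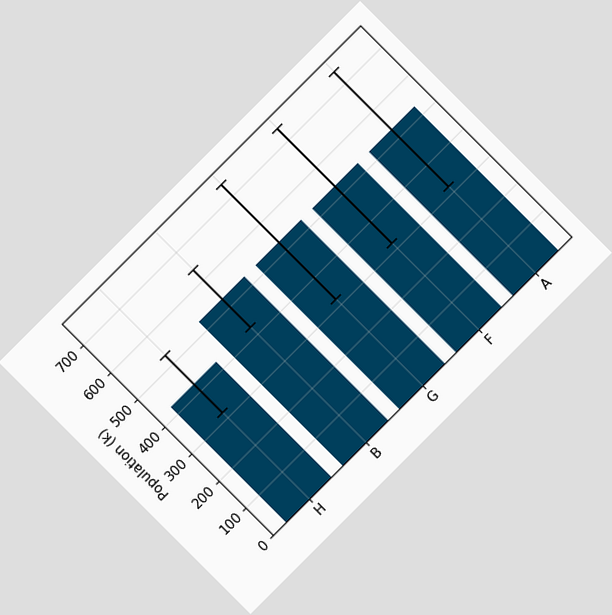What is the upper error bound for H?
The chart is tilted about 45° counter-clockwise. The H bar's upper whisker reaches 530k.

530k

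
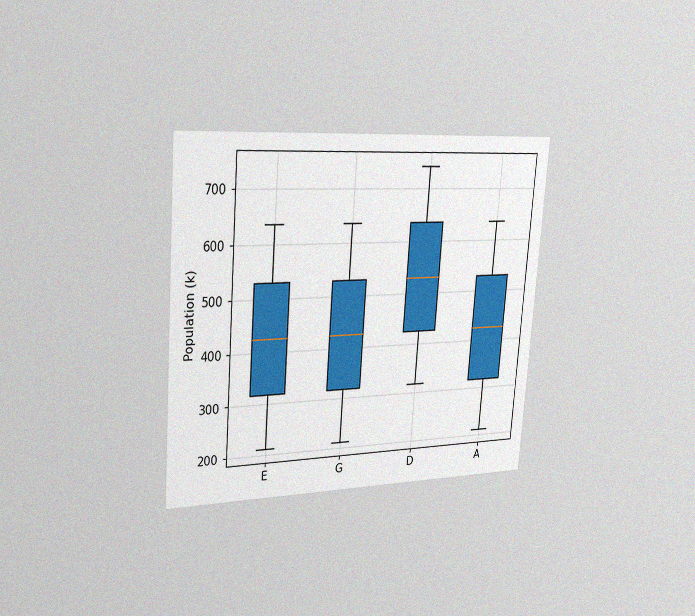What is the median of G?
424k

The chart is tilted about 4° clockwise and viewed slightly from the left, with some photo noise. The median line in the G box sits at 424k.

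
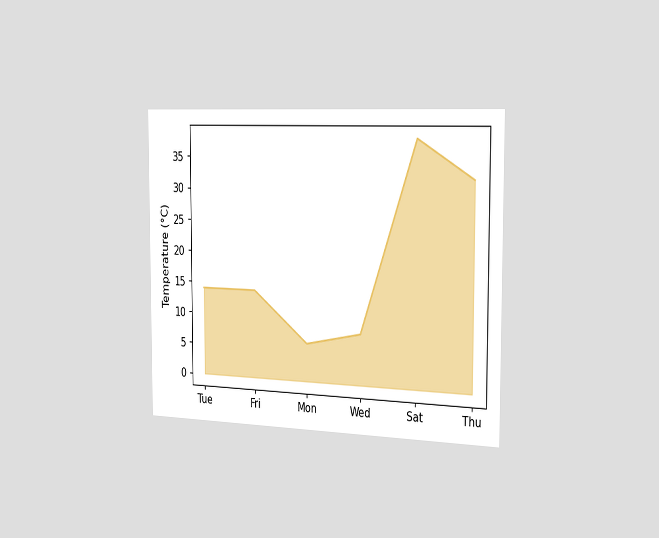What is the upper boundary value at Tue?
14°C

The chart is viewed slightly from the right. At Tue the upper boundary is at 14°C.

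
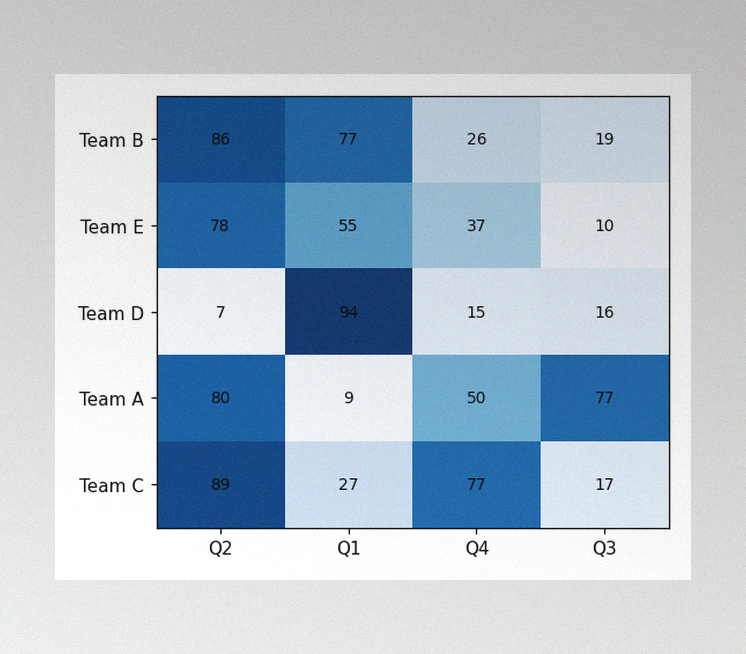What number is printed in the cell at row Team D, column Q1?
The image has some photo noise and uneven lighting. The (Team D, Q1) cell reads 94.

94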